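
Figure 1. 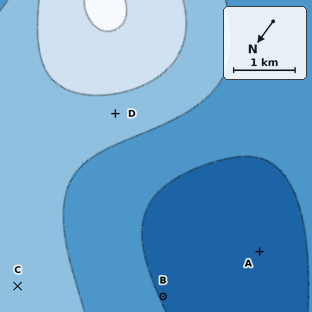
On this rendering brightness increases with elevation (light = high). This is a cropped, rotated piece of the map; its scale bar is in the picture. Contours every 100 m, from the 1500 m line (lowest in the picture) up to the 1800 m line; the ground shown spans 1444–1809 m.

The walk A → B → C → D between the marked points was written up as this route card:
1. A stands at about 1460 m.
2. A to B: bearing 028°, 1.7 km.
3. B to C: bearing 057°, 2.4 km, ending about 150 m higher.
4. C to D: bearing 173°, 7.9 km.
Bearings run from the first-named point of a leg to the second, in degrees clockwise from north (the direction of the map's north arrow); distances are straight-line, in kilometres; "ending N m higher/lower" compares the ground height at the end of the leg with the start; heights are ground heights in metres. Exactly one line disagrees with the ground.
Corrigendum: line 4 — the distance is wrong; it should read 3.2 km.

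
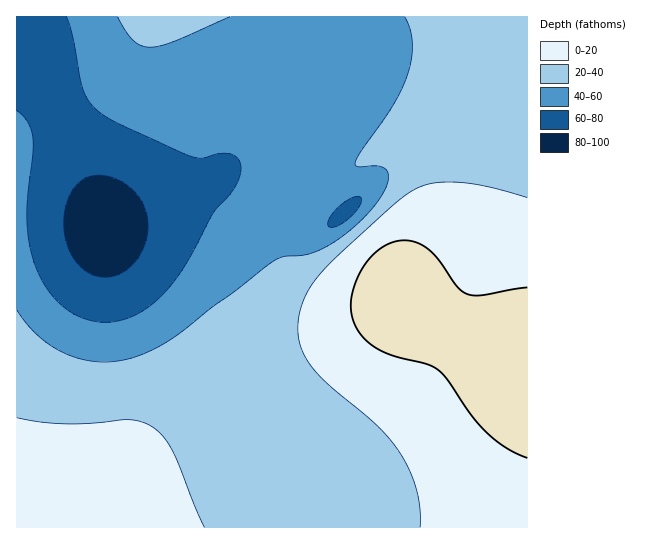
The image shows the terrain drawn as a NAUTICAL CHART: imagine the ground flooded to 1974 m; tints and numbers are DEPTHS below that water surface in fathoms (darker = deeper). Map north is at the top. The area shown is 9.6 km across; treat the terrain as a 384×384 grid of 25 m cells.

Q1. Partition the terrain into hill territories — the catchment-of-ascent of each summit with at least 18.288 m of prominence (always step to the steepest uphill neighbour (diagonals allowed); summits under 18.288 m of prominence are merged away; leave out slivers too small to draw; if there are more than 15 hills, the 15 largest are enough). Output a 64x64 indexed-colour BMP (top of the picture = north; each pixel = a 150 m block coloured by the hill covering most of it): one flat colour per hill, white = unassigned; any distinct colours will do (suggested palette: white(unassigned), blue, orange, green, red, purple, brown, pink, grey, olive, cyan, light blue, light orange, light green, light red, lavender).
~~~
<image width="64" height="64" href="data:image/bmp;base64,Qk12CAAAAAAAAHYAAAAoAAAAQAAAAEAAAAABAAQAAAAAAAAIAAATCwAAEwsAABAAAAAAAAAA////ALR3HwAOf/8ALKAsACgn1gC9Z5QAS1aMAMJ34wB/f38AIr28AM++FwDox64AeLv/AIrfmACWmP8A1bDFACIiIiIiIiIiIiIiIiIiIiIiIiERERERERERERERERERIiIiIiIiIiIiIiIiIiIiIiIiIREREREREREREREREREiIiIiIiIiIiIiIiIiIiIiIiIhERERERERERERERERESIiIiIiIiIiIiIiIiIiIiIiIhERERERERERERERERERIiIiIiIiIiIiIiIiIiIiIiIiEREREREREREREREREREiIiIiIiIiIiIiIiIiIiIiIiERERERERERERERERERESIiIiIiIiIiIiIiIiIiIiIiERERERERERERERERERERIiIiIiIiIiIiIiIiIiIiIiIREREREREREREREREREREiIiIiIiIiIiIiIiIiIiIiIRERERERERERERERERERESIiIiIiIiIiIiIiIiIiIiIhERERERERERERERERERERIiIiIiIiIiIiIiIiIiIiIhEREREREREREREREREREREiIiIiIiIiIiIiIiIiIiIhERERERERERERERERERERESIiIiIiIiIiIiIiIiIiIiERERERERERERERERERERERIiIiIiIiIiIiIiIiIiIiEREREREREREREREREREREREiIiIiIiIiIiIiIiIiIiIRERERERERERERERERERERESIiIiIiIiIiIiIiIiIiIRERERERERERERERERERERERIiIiIiIiIiIiIiIiIiIREREREREREREREREREREREREiIiIiIiIiIiIiIiIiIhERERERERERERERERERERERESIiIiIiIiIiIiIiIiIhERERERERERERERERERERERERIiIiIiIiIiIiIiIiIiEREREREREREREREREREREREREiIiIiIiIiIiIiIiIiERERERERERERERERERERERERESIiIiIiIiIiIiIiIiIRERERERERERERERERERERERERIiIiIiIiIiIiIiIiIREREREREREREREREREREREREREiIiIiIiIiIiIiIiIhERERERERERERERERERERERERESIiIiIiIiIiIiIiIhERERERERERERERERERERERERERIiIiIiIiIiIiIiIiEREREREREREREREREREREREREREiIiIiIiIiIiIiIiERERERERERERERERERERERERERESIiIiIiIiIiIiIiERERERERERERERERERERERERERERIiIiIiIiIiIiIiEREREREREREREREREREREREREREREiIiIiIiIiIiIiERERERERERERERERERERERERERERESIiIiIiIiIiIiERERERERERERERERERERERERERERERIiIiIiIiIiIhEREREREREREREREREREREREREREREREiIiIiIiIiIhERERERERERERERERERERERERERERERESIiIiIiIiIhERERERERERERERERERERERERERERERERIiIiIiIiIhEREREREREREREREREREREREREREREREREiIiIiIiIhERERERERERERERERERERERERERERERERESIiIiIiIhERERERERERERERERERERERERERERERERERIiIiIiIhEREREREREREREREREREREREREREREREREREiIiIiIhERERERERERERERERERERERERERERERERERESIiIRERERERERERERERERERERERERERERERERERERERERERERERERERERERERERERERERERERERERERERERERERERERERERERERERERERERERERERERERERERERERERERERERERERERERERERERERERERERERERERERERERERERERERERERERERERERERERERERERERERERERERERERERERERERERERERERERERERERERERERERERERERERERERERERERERERERERERERERERERERERERERERERERERERERERERERERERERERERERERERERERERERERERERERERERERERERERERERERERERERERERERERERERERERERERERERERERERERERERERERERERERERERERERERERERERERERERERERERERERERERERERERERERERERERERERERERERERERERERERERERERERERERERERERERERERERERERERERERERERERERERERERERERERERERERERERERERERERERERERERERERERERERERERERERERERERERERERERERERERERERERERERERERERERERERERERERERERERERERERERERERERERERERERERERERERERERERERERERERERERERERERERERERERERERERERERERERERERERERERERERERERERERERERERERERERERERERERERERERERERERERERERERERERERERERERERERERERERERERERERERERERERERERERERERERERERERERERERERERERERERERERERERERERERERERERERERERERERERERERERERERERERERERERERERERERERERERERERERERERERERERERERERERERERERERERERERERERERERERERERERERERERERERERERERERERERERERERERERERERERERERERERERERERERERERERERERERERERERERERERERERERERERERERERERERERERER"/>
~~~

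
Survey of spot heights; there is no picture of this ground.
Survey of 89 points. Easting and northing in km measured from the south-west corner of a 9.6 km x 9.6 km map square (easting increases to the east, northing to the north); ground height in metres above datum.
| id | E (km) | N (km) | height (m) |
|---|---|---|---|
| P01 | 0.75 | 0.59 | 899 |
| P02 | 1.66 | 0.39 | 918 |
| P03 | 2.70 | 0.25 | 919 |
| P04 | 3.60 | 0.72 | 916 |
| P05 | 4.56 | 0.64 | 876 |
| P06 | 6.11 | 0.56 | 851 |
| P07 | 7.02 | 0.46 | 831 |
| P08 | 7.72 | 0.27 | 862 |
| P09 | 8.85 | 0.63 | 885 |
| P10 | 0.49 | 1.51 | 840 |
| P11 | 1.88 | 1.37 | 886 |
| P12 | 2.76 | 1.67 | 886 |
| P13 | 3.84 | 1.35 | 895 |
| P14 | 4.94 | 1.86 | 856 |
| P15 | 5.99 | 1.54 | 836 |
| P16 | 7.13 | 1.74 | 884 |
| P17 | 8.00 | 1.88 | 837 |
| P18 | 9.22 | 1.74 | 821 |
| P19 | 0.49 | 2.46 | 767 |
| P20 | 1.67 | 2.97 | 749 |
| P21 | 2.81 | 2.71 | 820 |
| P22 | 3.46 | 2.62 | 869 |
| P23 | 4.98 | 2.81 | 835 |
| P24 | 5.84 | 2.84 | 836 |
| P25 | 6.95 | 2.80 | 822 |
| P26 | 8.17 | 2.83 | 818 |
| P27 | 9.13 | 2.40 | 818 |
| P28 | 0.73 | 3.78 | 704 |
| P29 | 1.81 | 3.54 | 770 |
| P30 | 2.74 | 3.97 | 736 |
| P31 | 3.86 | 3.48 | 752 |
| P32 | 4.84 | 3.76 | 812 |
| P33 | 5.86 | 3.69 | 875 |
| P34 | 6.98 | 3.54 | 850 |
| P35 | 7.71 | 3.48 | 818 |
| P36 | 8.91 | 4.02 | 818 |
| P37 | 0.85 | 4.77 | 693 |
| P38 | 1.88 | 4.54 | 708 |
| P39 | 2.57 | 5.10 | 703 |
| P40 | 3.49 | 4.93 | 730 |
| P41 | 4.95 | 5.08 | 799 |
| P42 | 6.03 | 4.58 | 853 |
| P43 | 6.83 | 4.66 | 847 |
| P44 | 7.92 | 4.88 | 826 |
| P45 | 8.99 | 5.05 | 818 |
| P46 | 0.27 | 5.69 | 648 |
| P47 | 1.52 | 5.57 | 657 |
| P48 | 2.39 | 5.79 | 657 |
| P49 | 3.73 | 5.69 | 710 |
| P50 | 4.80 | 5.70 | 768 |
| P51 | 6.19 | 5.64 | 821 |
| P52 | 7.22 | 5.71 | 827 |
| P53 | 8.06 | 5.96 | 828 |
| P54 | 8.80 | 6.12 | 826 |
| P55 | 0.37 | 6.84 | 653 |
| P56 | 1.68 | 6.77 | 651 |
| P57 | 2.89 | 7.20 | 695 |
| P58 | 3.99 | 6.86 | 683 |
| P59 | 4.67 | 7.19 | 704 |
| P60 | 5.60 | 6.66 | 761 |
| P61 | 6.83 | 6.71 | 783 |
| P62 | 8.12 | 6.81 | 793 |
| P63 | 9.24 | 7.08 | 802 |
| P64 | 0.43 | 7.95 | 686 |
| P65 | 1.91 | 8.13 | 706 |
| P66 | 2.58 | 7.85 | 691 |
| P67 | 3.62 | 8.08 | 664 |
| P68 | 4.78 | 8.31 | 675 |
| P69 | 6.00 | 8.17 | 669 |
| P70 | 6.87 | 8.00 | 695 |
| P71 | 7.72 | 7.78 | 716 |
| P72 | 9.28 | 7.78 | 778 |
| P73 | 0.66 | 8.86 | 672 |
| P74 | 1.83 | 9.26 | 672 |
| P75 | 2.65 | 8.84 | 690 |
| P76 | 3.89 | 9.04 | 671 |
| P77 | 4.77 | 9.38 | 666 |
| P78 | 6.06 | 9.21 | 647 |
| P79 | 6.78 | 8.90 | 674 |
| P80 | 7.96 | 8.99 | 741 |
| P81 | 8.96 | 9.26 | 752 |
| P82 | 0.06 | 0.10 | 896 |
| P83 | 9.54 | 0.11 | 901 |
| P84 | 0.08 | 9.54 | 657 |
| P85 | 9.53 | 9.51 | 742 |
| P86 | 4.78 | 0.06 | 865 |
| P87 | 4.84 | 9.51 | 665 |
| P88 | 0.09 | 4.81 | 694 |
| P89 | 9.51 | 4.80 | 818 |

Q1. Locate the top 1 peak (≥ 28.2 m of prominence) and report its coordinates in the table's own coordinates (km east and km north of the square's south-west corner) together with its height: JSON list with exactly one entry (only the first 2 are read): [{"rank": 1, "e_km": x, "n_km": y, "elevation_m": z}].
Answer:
[{"rank": 1, "e_km": 2.54, "n_km": 0.39, "elevation_m": 920}]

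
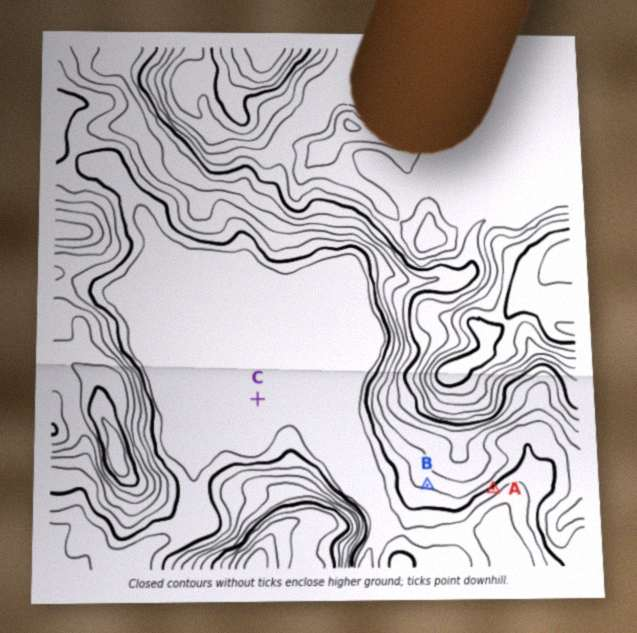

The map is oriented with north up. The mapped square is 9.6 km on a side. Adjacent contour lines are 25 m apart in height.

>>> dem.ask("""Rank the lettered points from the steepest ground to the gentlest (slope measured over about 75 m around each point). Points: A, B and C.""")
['A', 'B', 'C']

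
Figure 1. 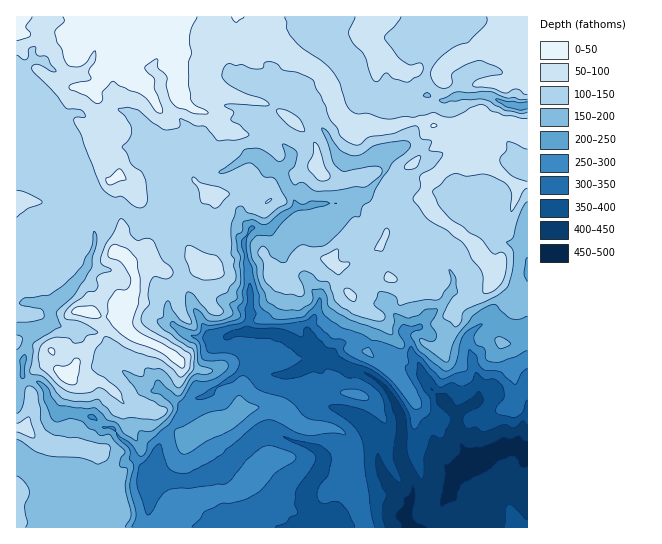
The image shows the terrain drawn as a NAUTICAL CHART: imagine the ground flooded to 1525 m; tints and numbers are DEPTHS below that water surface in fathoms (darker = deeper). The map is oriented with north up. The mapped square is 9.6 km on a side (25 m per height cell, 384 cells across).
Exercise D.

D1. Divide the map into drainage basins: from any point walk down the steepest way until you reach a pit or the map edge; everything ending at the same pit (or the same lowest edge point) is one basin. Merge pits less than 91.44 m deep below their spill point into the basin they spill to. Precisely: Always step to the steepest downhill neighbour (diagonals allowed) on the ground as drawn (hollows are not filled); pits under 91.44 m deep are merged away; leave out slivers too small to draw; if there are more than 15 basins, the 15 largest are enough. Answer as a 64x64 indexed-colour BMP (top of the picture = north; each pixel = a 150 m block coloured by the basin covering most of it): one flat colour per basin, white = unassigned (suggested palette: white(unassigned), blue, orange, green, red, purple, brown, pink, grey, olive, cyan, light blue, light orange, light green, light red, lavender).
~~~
<image width="64" height="64" href="data:image/bmp;base64,Qk12CAAAAAAAAHYAAAAoAAAAQAAAAEAAAAABAAQAAAAAAAAIAAATCwAAEwsAABAAAAAAAAAA////ALR3HwAOf/8ALKAsACgn1gC9Z5QAS1aMAMJ34wB/f38AIr28AM++FwDox64AeLv/AIrfmACWmP8A1bDFABERERERERERERMzMzMzMzMzMzMzMzMRERERERERERERERERERERERERETMzMzMzMzMzMzMzMxEREREREREREREREREREREREREREzMzMzMzMzMzMzMxEREREREREREREREREREREREREREREzMzMzMzMzMzMzERERERERERERERERERERERERERERERERMzMzMzMzMzMRERERERERERERERERERERERERERERERERMzMzMzMzMxEREREREREREREREREREREREREREREREREzMzMzMzMxEREREREREREREREREREREREREREREREREzMzMzMzMzEREREREREREREREREREREREREREREREREzMzMzMzMzMREREREREREREREREREREREREREREREREzMzMzMzMzMxEREREREREREREREREREREREREREREREzMzMzMzMzMzEREREREREREREREREREREREREREREREzMzMzMzMzMzERERERERERERERERERERERERERERERETMzMzMzMxERERERERERERERERERERERERERERERERERETMzMzMRERERERERERERERERERERERERERERERERERERETMzMRERERERERERERERERERERERERERERERERERERERERERERERERERERERERERERERERERERERERERERERERERERERERERERERERERERERERERERERERERERERERERERERERERERERERERERERERERERERERERERERERERERERERERERERERERERERERERERERERERERERERERERERERERERERERERERERERERERERERERERERERERERERERERERERERERERERERERERERERERERERERERERERERERERERERERERERERERERERERERERERERERERERERERERERERERERERERERERERERERERERERERERERERERERERERERERERERERERERERERERERERERERERERERERERERERERERERERERERERERERERERERERERERERERERERERERERERERERERERERERERERERERERERERERERERERERERERERERERERERERERERERERERERERERERERERERERERERERERERERERERERERERERERERERERERERERERERERERERERERERERERERERERERERERERERERERERERERERERERERERERERERERERERERERERERERERERERERERERERERERERERERERERERERERERERERERERERERERERERERERERERERERERERERERERERERERERERERERERERERERERERERERERERERERERERERERERERERERERERERERERERERERERERERERERERERERERERERERERERERERERERERERERERERERERERERERERERERERERERERERERERERERERERERERERERERERERERERERERERERERERERERERERERERERERERERERERERERERERERERERERERERERERERERERERERERERERERERERERERERERERERERERERERERERERERERERERERERERERERERERERERERERERERERERERERERERERERERERERERERERERERERERERERERERERERERERERERERERERERERERERERERERERERERERERERERERERERERERERERERERERERERERERERERERERERERERERERERERERERERERERERERERERERERERERERERERERERERERERERERERERERERERERERERERERERERERERERERERERERERERERERERERERERERERERERERERERERERERERERERERERERERERERERERERERERERERERERERERERERERERERERERERERERERERERERERERERERERERERERERERERERERERERERERERERERERERERERERERERERERERERERERERERERERERERERERERERERERERERERERERERERERERERERERERERERERERERERERERERERERERERERERERERERERERERERERERIiIiIREiIiERERIhERERERERERERERERERERERERERIiIiIiIiIiIiIiIiEREREREREREREREREREREREREREiIiIiIiIiIiIiIiIRERERERERERERERERERERERERESIiIiIiIiIiIiIiIhERERERERERERERERERERERERESIiIiIiIiIiIiIiIiERERERERERERERERERERERERERIiIiIiIiIiIiIiIiIREREREREREREREREREREREREREiIiIiIiIiIiIiIiIRERERERERERERERERERERERERIiIiIiIiIiIiIiIiIhERERERERERERERERERERERESIiIiIiIiIiIiIiIiIiERERERERERERERERERERERESIiIiIiIiIiIiIiIiIREREREREREREREREREREREREiIiIiIiIiIiIiIiIiIhEREREREREREREREREREREREiIiIiIiIiIiIiIiIiIiERERERERERERERERERERERIiIiIiIiIiIiIiIiIiIiIhERERERERERERERERERERIiIiIiIiIiIiIiIiIiIiIiER"/>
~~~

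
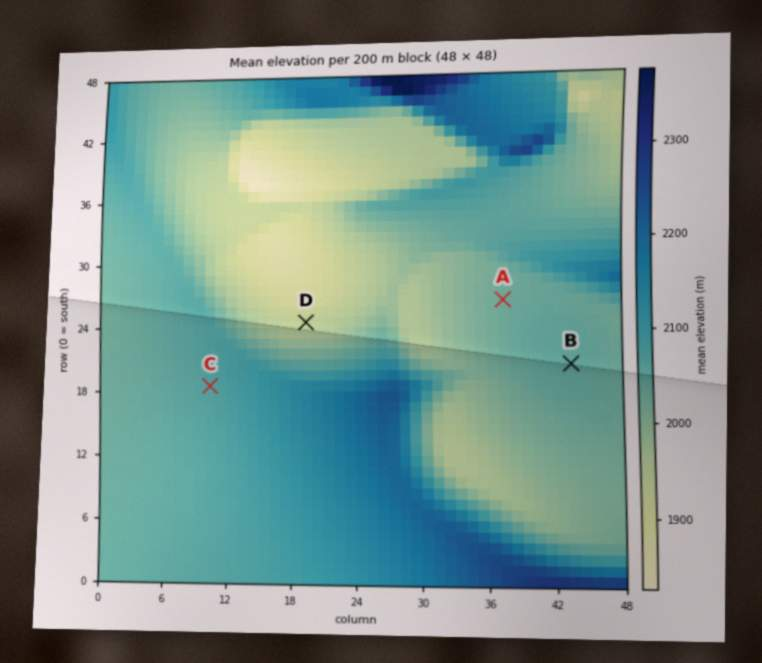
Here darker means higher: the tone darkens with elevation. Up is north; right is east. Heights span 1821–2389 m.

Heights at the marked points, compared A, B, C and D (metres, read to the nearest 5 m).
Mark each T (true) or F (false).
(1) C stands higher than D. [T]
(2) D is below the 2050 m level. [T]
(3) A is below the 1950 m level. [F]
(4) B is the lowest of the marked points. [F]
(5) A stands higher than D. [T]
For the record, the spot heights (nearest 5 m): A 2030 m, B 2045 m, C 2065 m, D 1935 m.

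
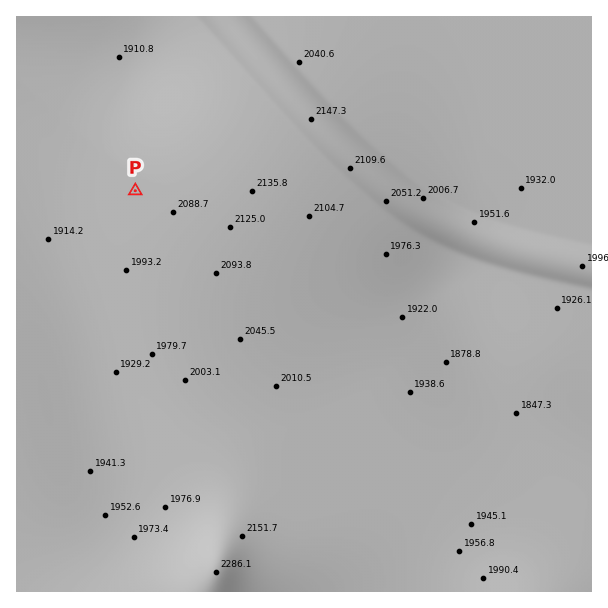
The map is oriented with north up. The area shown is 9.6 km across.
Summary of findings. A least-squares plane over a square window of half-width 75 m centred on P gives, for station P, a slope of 5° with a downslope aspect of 264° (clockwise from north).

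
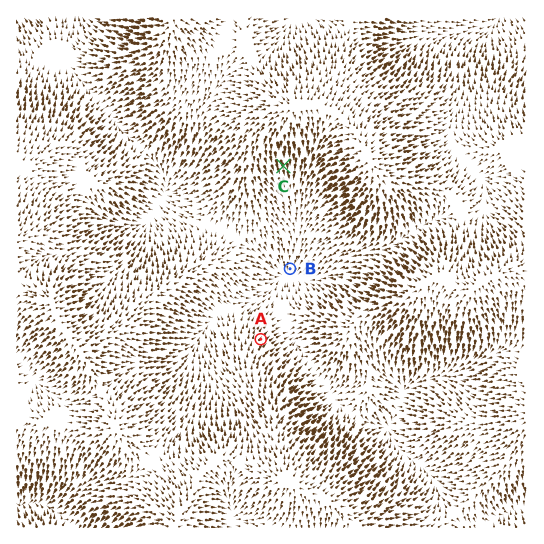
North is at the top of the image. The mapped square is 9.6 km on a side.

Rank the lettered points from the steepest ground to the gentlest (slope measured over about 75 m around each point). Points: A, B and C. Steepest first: C A B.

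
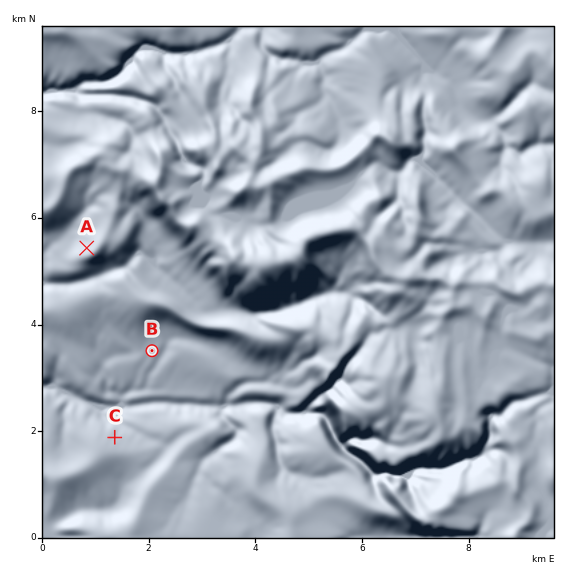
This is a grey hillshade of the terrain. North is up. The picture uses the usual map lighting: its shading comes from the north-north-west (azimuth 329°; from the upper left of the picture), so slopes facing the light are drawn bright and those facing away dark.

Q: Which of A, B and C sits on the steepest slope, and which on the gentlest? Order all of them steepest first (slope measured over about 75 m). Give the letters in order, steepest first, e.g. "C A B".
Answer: A C B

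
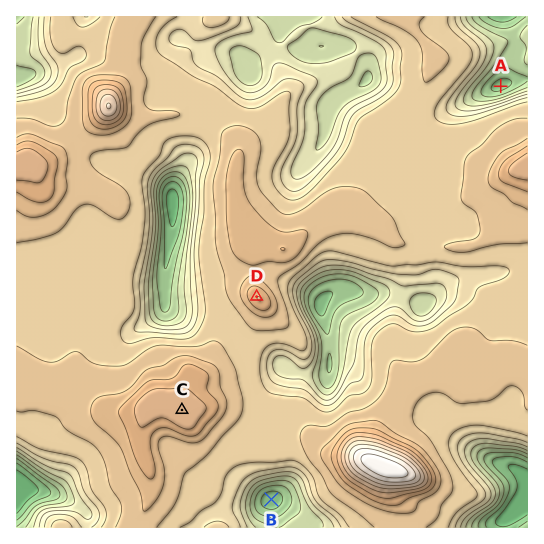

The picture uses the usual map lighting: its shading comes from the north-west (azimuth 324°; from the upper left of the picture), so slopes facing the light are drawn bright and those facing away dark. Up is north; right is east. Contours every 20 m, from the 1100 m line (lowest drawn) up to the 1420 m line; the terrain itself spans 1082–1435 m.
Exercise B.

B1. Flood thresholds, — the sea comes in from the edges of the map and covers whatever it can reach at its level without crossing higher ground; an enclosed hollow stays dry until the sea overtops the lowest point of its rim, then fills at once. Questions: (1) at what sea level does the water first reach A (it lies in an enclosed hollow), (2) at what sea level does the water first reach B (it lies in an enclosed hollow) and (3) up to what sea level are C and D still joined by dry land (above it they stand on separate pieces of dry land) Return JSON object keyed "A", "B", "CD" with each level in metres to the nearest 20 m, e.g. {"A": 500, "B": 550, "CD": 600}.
{"A": 1140, "B": 1160, "CD": 1260}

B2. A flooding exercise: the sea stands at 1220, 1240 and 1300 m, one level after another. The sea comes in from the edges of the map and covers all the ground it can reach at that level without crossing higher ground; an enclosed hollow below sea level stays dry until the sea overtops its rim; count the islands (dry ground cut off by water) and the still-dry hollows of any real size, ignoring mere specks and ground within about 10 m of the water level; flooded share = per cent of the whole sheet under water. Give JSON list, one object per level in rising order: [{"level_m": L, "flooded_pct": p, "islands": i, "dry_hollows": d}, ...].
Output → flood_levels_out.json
[{"level_m": 1220, "flooded_pct": 16, "islands": 0, "dry_hollows": 2}, {"level_m": 1240, "flooded_pct": 21, "islands": 0, "dry_hollows": 2}, {"level_m": 1300, "flooded_pct": 94, "islands": 4, "dry_hollows": 0}]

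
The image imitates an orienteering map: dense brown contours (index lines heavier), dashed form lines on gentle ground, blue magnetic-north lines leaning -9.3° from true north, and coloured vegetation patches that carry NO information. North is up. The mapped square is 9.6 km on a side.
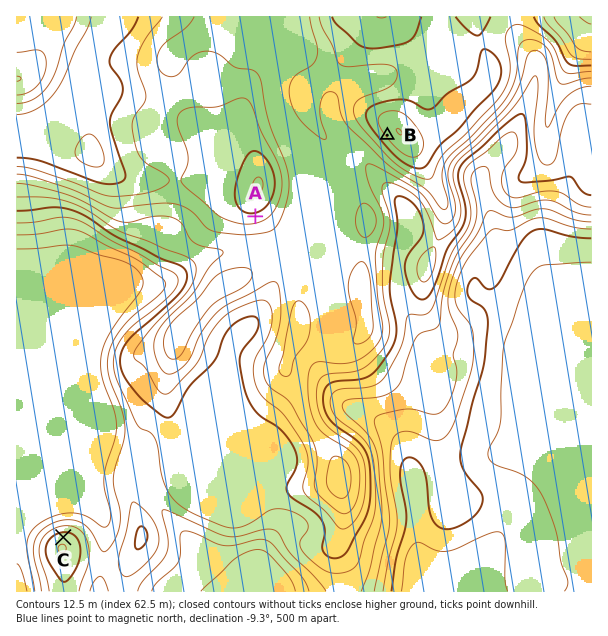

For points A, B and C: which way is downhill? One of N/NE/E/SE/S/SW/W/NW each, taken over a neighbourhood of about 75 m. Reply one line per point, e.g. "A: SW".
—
A: S
B: SW
C: N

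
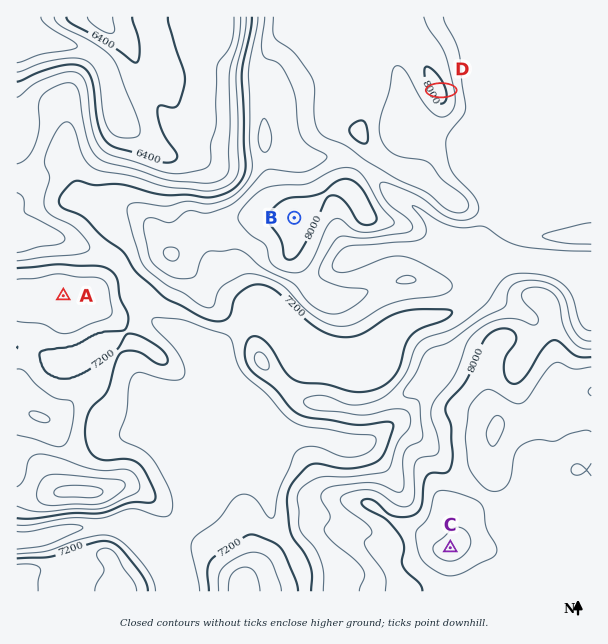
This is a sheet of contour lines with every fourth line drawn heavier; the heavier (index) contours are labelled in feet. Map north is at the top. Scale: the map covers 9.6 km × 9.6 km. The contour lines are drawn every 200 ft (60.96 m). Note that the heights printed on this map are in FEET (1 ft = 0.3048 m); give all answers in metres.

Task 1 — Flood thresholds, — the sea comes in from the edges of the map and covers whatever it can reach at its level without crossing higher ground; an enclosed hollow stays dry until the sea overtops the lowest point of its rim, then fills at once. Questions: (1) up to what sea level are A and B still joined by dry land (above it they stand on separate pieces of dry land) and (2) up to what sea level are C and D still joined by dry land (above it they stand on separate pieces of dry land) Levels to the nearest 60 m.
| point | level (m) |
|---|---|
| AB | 2160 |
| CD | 2220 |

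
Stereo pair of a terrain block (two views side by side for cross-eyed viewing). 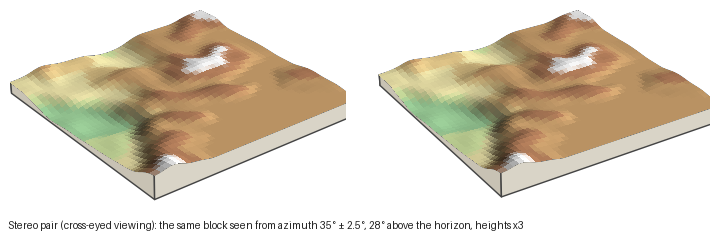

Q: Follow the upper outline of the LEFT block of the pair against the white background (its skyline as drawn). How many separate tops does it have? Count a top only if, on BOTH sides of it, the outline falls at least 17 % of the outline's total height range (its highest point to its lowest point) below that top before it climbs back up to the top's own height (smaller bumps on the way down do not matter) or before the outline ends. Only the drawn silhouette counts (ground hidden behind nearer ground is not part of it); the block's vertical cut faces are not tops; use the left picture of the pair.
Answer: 1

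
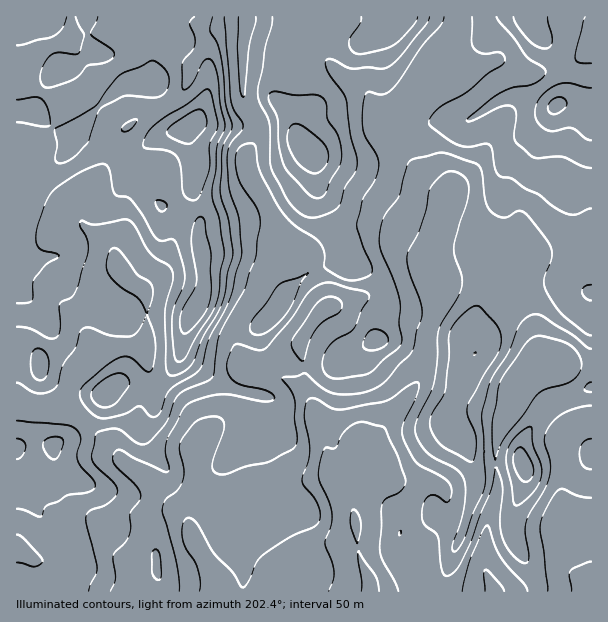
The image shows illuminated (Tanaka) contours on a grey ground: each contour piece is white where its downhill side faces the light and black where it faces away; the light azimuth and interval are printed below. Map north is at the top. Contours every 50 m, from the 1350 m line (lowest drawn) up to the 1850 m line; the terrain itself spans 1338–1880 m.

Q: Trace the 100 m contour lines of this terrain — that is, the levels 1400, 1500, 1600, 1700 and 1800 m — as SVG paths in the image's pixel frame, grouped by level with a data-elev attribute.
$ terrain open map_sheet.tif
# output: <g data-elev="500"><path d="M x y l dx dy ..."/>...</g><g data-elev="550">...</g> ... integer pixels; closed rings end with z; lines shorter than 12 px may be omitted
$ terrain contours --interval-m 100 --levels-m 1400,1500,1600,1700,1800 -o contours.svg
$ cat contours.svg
<g data-elev="1400"><path d="M329 591l4-11 1-8-9-30 6-17 1-10-3-12-10-24 1-16 3-11 3-4 9 0 7-13 5-6 7-5 8-2 22 6 14 28 7 23 0 4-3 6-4 4-13 7-4 9-1 45 18 37"/><path d="M462 591l9-33 12-28 5-4 12 30 8 11 16 17 4 7"/><path d="M548 591l-4-39-4-22 1-8 3-9 10-18 6-6 4 0 15 7 12 2"/></g><g data-elev="1500"><path d="M179 591l-3-28-14-53 3-10 12-10 6-10 1-10-5-21 3-11 10-13 6-5 11-3 9 0 5 3 1 6-11 36-1 6 3 4 4 2 6 0 21-8 20-3 27-14 4-8-3-22 1-20-4-8-9-13 14-2 9-3 21 17 7 3 9 1 15 0 11-3 10-4 9-7 12-15 11-10 4-8 2-15 6-14 0-7-3-12-10-29-2-15 14-28 5-17 4-21 5-7 9-9 6-2 8 2 7 5 4 7-2 16-8 23-5 24 1 9 6 18 1 9-4 13-19 32-2 9 0 24-3 21-3 9-14 27-2 10 3 11 8 12 8 6 22 11 5 5 3 6 2 11-2 15-4 18-7 19 0 8 5-1 6-10 8-25 13-29 0-10-3-60 6-29 5-12 16-24 11-27 10-8 6-2 4 1 32 19 15 13 4 2"/><path d="M514 504l2 2 3-1 12-11 7-9 3-9 0-11-8-19-1-17-2-2-8 4-7 6-6 9-2 7 0 12z"/><path d="M591 382l-4 2-3 5 3 3 4 0"/><path d="M302 361l-10-13-1-4 2-6 25-36 11-5 9 2 4 4-1 7-4 4-13 7-8 8-6 12-5 17z"/></g><g data-elev="1600"><path d="M89 591l7-18 1-6-11-43 0-8 5-6 13-4 6-4 6-6 2-5-4-8-17-16-5-6 0-6 4-21 11-5 10 0 6 3 14 11 6 1 4-1 19-20 8-22 5-6 7-6 26-11 2-6 5-37 25-45 11-30 5-33 0-9-4-11-13-19-5-9-3-17 2-12 5-4 4-2 6-1 3 3 5 25 17 33 16 20 21 13 6 6 4 9 0 14 2 3 13 8 9 3 9 0 11-4 4-3 0-6-9-21-6-22 6-24 12-21 4-15-3-9-10-16-3-8-1-18 3-17 1-3 3-1 9 2 6 0 9-6 29-42 18-20 4-9"/><path d="M17 535l9 6 15 16 2 4-3 3-5 3-18-5"/><path d="M367 350l8 0 9-4 4-5-1-6-9-5-4-1-5 2-3 5-3 8 0 3z"/><path d="M255 335l6 0 6-3 17-15 8-12 9-23 6-7-1-1-24 9-6 5-25 35-1 7z"/><path d="M591 285l-7 2-2 4 3 6 6 3"/><path d="M256 17l-1 7-6 24-4 47-2 2-3-6-1-17-2-27 1-30"/><path d="M472 17l-1 24 3 7 3 3 6 3 18-1 3 3 1 6-4 4-15 9-19 17-29 16-8 11-1 6 19 15 11 5 9 2 17-3 4 1 3 4 3 18 3 8 3 2 12 2 12 10 15 6 11 10 10 6 8 3 6 1 16-7"/></g><g data-elev="1700"><path d="M53 459l3 0 2-3 5-12 0-4-4-3-11 1-5 5 2 9z"/><path d="M17 459l6-4 3-9-3-5-6-2"/><path d="M101 407l9 0 9-7 10-16 0-4-4-5-6-2-8 2-10 6-8 8-2 4 0 5 4 5z"/><path d="M38 380l4 0 3-2 3-6 1-9-1-6-3-5-7-4-3 1-3 4-1 10 1 11z"/><path d="M17 327l13 2 20 10 7-2 3-10-1-22 3-3 9-5 4-4 13-39 0-12-8-15 0-5 3-1 7 3 6 1 30-6 5 2 3 4 16 28 6 5 12 7 4 7 1 9-8 31 1 51 1 9 4 4 6-1 9-5 6-7 11-25 19-35 3-12 2-18 6-19-4-33-7-21-2-11 2-40 9-18 1-6-6-21-3-30-3-21-3-11-7-12 3-13"/><path d="M312 197l6 1 6-3 7-15 8-13 2-8-2-19-3-8-9-13-1-17-3-4-6-3-21 0-18-3-6 0-3 3 0 4 9 20 1 25 4 20 6 9z"/><path d="M591 88l-24-5-12 2-9 6-6 7-4 7-1 8 2 9 9 8 8 1 18-3 13 10 6 2"/><path d="M361 17l-1 6-9 13-2 6 2 8 8 4 23-4 11-5 19-18 6-10"/><path d="M513 17l4 9 11 14 8 6 9 3 5-2 2-6-4-24"/></g><g data-elev="1800"><path d="M183 333l6-2 12-13 6-9 4-12 0-45-5-18-1-13-4-4-3 0-3 4-3 10 0 15 5 35-2 7-11 18-4 9 0 11z"/><path d="M159 210l5 1 3-5-3-5-6-1-3 3z"/><path d="M190 200l7-1 6-10 6-21 1-24 8-18-6-31-2-4-3-2-21 16-19 11-12 9-7 7-5 11 0 3 3 2 21 3 9 5 5 11 2 25 2 5z"/><path d="M57 162l5 1 9-4 16-16 11-30 6-7 21-10 28 2 6-1 5-3 3-5 2-8-1-6-3-5-7-7-6-2-12 6-17 6-8 7-20 27-39 21-2 3 3 13-2 14z"/><path d="M17 122l27 5 4-1 2-3-2-15-7-10-6-1-18 3"/><path d="M17 45l37-9 8-7 5-12"/><path d="M76 17l8 18-4 16-5 3-19-1-7 4-6 9-3 9 1 8 4 4 8 0 18-6 8-6 8-9 18-4 8-5 1-4-2-3-21-15 0-3 7-15"/></g>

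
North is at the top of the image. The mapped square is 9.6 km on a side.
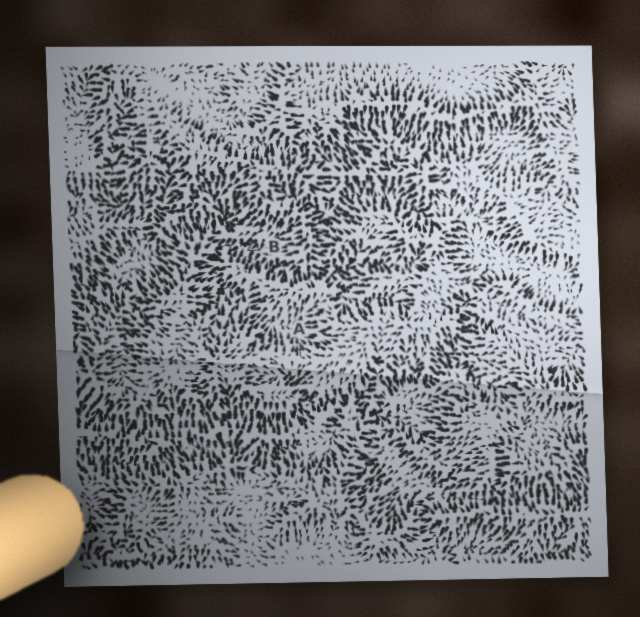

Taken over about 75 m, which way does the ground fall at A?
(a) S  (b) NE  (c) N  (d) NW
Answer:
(c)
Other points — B W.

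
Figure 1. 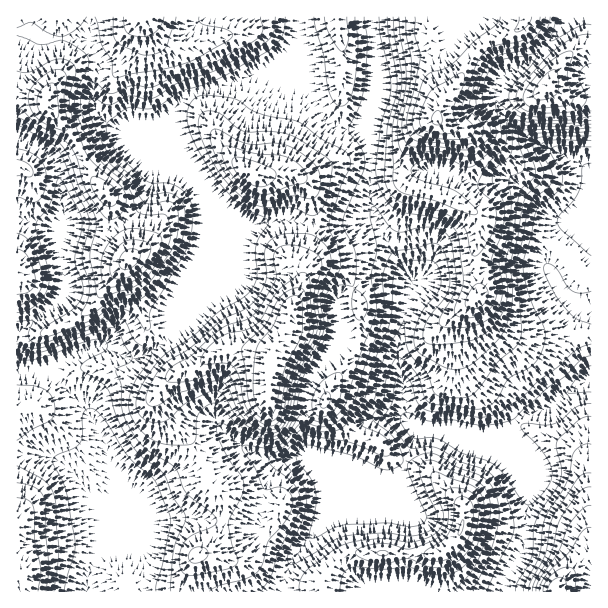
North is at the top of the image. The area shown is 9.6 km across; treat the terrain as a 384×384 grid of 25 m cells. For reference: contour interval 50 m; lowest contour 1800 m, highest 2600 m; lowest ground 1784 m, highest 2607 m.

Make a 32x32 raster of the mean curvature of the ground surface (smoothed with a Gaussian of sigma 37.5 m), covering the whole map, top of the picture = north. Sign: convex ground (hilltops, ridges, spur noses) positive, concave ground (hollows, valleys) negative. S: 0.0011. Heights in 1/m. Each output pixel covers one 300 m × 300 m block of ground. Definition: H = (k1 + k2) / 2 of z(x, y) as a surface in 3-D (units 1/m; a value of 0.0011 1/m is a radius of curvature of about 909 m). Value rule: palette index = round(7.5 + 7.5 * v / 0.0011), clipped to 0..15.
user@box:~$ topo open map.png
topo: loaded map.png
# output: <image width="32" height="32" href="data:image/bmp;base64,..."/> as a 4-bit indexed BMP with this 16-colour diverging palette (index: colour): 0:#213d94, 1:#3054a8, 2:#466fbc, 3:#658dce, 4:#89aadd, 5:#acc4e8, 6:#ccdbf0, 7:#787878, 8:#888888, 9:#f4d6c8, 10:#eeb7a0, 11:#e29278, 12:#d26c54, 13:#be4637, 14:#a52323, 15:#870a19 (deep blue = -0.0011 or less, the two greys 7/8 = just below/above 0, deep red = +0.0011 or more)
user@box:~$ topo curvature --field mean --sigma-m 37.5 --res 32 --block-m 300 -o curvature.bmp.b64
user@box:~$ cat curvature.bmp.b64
<image width="32" height="32" href="data:image/bmp;base64,Qk12AgAAAAAAAHYAAAAoAAAAIAAAACAAAAABAAQAAAAAAAACAAATCwAAEwsAABAAAAAAAAAAlD0hAKhUMAC8b0YAzo1lAN2qiQDoxKwA8NvMAHh4eACIiIgAyNb0AKC37gB4kuIAVGzSADdGvgAjI6UAGQqHAKlVeYaXVWZoqlVVRXZVf/SqZnh1brq7ZKx3ppuHZAe4mHd3dl25eJI53/zP+GYmmqdnd3ZXaHa3NEIyAfpXSKu5Znd2Zmh2vDd3d0P+ZzeqqnZ3dYqqlq1Hd3dM7YVijHdnh1R4mKeWV3dlrohlc2p1eHVpiJljIHVEx7sjV3SZhnh0ipiUFdEWnvQ0Z3d5mYmXVbqHUn7zrFMiVCVVdnuadla9dkKv8Z+ZhKusuWJJd2dmbLlifeIOl2F7qHeXUzRpqkbexmvZBshiiIh3maOJECRkRd6LvlOaU9h4eIiZX/kyq2RLh8zxe3K7d3eIeWFf8ndnRmW/kH6Cat2md3fYQeh2V3ZEn4B7g2OP51Z4yzOvxzZ3Y2fHiGNDerZGeMcpnPxjd2bbunl1Y5yFJoikVbas1Gd2qIhpaYRsuUeHdVKGaMZXY0R2VmdUe8lFd3okvnbnZTdlqGRZi9u6NGeLGf+DdGKvqddznsp2Zop2yg3WJWcp/byplIkiSUfpZnA/gmd1b5aZeKRbY2l5YAMF3UN3dMpHd2VWO///4wNVX/UmRVbIZmdnhhreZ0Lc22+yOlpDZnd3abUWvMQK/tha6FyJlUNWd2nEJcfpA49zdalXmZu5VGdYtCemfiAI1nZmWYh5q8tmWcQ6uFrukJx3l1jMhWeKlGyiObd1WfgW"/>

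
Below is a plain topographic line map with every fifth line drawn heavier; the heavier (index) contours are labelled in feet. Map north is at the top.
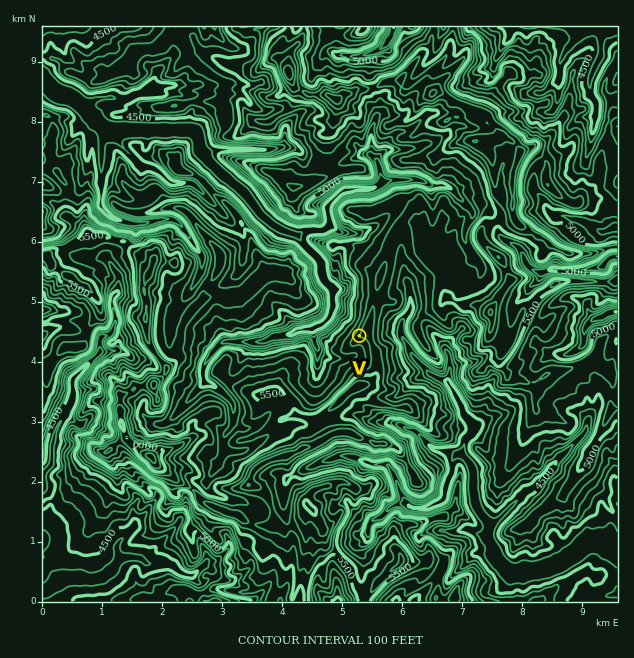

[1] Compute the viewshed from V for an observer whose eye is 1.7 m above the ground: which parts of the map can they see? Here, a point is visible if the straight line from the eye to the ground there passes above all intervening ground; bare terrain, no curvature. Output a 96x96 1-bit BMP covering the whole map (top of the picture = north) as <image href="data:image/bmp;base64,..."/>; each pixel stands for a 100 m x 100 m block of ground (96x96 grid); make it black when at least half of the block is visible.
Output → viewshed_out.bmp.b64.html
<image width="96" height="96" href="data:image/bmp;base64,Qk2+BAAAAAAAAD4AAAAoAAAAYAAAAGAAAAABAAEAAAAAAIAEAAATCwAAEwsAAAIAAAAAAAAA////AAAAAAAAAAAAAAAAAAAAAAAAAAAAAAAAAAAAAAAAAAAAAAAAAAAAAAAAAAAAAAAAAAAAAAAAAAAAAAAAAAAAAAAAAAAAAAAAAAAAAAAAAAAAAAAAAAAAAAAAAAAAAAAAAAAAAAAAAAAAAAAAAAAAAAAAAAAAAAAAAAAAAAAAAAAAAAAAAAAAAAAAAAAAAAAAAAAAAAAAAAAAAAAAAAAAAAAAAAAAAAAAAAAAAAAAAAAAAAAAAAAAAAAAAAAAAAAAAAAAAAAAAAAYAAAAAAAAAAAAAAAgAAAAAAAAAAAAAAAAAAAAAAAAAAAAAAEAAAAAAAAAAAAAAAMAAAAAAAAAAAAAAAYAAAAAAAAAAAAAAB8AMAAAAAAAAAAAAD4AHAAAAAAAAAAAADwAD4AAAAAAAAAAAP8AAeAAAAAAAAAAAf+AADwAAAAAAAAAA/nAABAAAAAAAAAAA8AAAAAAAAAAAAAAB8AAAAAAAAAAAAAABgAAAAAAAAAAAAAABAgAAD4AAAAAAAAABBwAAD8AAAAAAAAAABwAAH+AAAAAAAAAAB4AAP/gAAAAAAAAAB8AP//wAAAAAAAAAD8AL//+AAAAAAAAAD8CP///AAAAAAAAAAcHP/3/AAAAAAAAAA+DPvj/AAAAAAAAAB/DvvgDAAAAAAAAABnj/vgBAAAAAAAAADH7+/jAAAAAAAAAADH//5lwAAAAAAAAAHH9//BsAAAAAAAAAHH5//AkAAAAAAAAAHD7f/gAAAAAAAAAAHD7//4AAAAAAAAAAHB7//4AAAAAAAAAAHA7//8eAAAAAAAAAHAf//8GAAAAAAAAAHAQf/8PAAAAAAAAAHgQP/8PAAAAAAAAAH4ID//vgAAAAAAAAD8EB///AAAAAAAAADMEAH/8AAAAAAAAADMGAA7wAAAAAAAAABMCAAfgAAAAAAAAABAGAA/gAAAAAAAAABAEAB/gAAAAAAAAAAAAADgAAAAAAAAAAAAAAHAAAAAAAAAAAAAAAPAAAAAAAAAAAAAAAfg4AAAAAAAAAAAAA/w+AAAAAAAAAAAAB/A9AAAAAAAAAAAABvAAAAAAAAAAAAAADnwAAAAAAAAAAAAAH/8AAAAAAAAAAAAAP5+AAAAAAAAAAAAAfwPAAAAAAAAAAAAA/AB4AAAAAAAAAAAB4AAAAAAAAAAAAAADgAAAAAAAAAAAAAAAAAHAAAAAAAAAAAAAAAPAAAAAAAAAAAAAAAfgAAAAAAAAAAAAAAfk3AAAAAAAAAAAAAD84AAAAAAAAABAABj+fPAAAAAAAAHAAAD+BgAAAAAAAAeAAAD/BwAAAAAAAA+AAGHhn8QAAAAAAAAAA/////gAAAAAAAAAAf8//uAAAAAAAAAAAOAH8gAAAAAAAQAAAOAA8AAAAAAAB4YAAeAAAAAAAAAAD4IAAGAAAAAAAAAAB4IABgAAAAAAAAAAA/AAAgAAAAAAAAAAAfgAAAAAAAAAAAAAAHgAAAAAAAAAAAAAAAgAAAAAAAAAAAAAAAAAAAAAAAAAAAAAAAAAAAAAAAAAAAA="/>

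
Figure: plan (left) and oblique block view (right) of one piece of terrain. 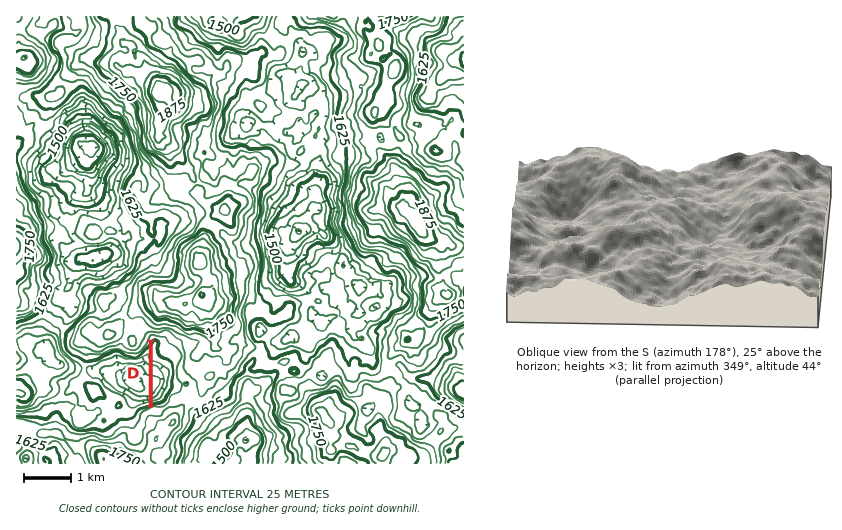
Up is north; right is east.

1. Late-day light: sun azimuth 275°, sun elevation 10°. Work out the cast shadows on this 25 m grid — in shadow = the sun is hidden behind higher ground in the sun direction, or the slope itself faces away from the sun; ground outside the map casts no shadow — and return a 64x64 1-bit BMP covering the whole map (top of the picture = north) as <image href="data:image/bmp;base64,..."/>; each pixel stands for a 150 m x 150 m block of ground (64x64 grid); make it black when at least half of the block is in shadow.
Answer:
<image width="64" height="64" href="data:image/bmp;base64,Qk0+AgAAAAAAAD4AAAAoAAAAQAAAAEAAAAABAAEAAAAAAAACAAATCwAAEwsAAAIAAAAAAAAA////AAAAAADAAAPwAAIEXsAAA/IABgQeAAEH8gAAAAwAAAf6AAABwAAAA/4AAADAAYAB/QABjgAAAAHxAAHGAAAAAMOAAOcDAAAAAYAABwcAAQABgAMGDwAAAAGAAwAfAAoAA8ADAA8AAAADgAEADwAAAAGAAAAOAAAAAcAAADwACGAAwAAAKoAMcACgAAAiAABwAGAAAB8AASAA4gAADwABAATyAAAHAAAAD/AAAAd4AAAH+MAABz4AAAv4gAAB3gAAD/wAAAPfAAAP/gAAA98AAAf/AQABf4AAB/8AAAB/wAAHfwQAAH/gAB//AAAA//gAH/+AAAD/8AAfv4AAAf/AAB6/gAAAf4AAGP/AAAI/gAAB/+AAPz8AAAH/4AA/PwAAAf/gAD9/AAAA/+AAP38AAAB/4AA+/wAAAH/AAH7+AAAAP8AAc/4AACA/wABx/wAAID+gACD/wAAwPiAAgP/gAOACAADAP/AB4AIAAPAf8AH+AAAA4B/wA/8AAADAB+AD/4AAAYADwAf/wQABgAPAAf/AAAWAA8AA/8AAAeADwAD/wAAB8AGAAf/CAAPwAQAB/4AAAfgAAAH8GAAD/AAAAeAcAAP/AAABwBgAAf8AAAEIgAAB/wAAABgBgAH+AAAxAAAAA/wAADCAAAAD+AAAALAAAAOOAAAH8AAAAI8AAAPwAAAATw=="/>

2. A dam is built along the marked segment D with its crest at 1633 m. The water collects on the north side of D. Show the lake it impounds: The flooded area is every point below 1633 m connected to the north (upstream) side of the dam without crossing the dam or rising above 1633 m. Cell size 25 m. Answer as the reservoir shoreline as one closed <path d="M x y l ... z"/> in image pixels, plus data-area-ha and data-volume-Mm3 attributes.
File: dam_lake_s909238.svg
<path d="M155 338l-2 1 0 65 6 0 5-1 3-3 1-4 7-7-3-8 3-20-4-4-7 0-4-3 0-7 2-4-7-5z" data-area-ha="49" data-volume-Mm3="17.65"/>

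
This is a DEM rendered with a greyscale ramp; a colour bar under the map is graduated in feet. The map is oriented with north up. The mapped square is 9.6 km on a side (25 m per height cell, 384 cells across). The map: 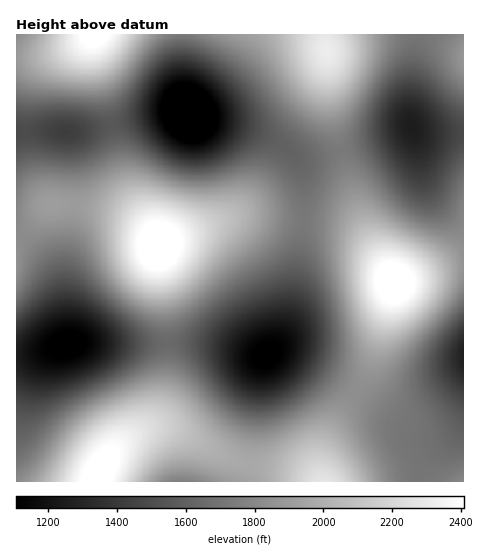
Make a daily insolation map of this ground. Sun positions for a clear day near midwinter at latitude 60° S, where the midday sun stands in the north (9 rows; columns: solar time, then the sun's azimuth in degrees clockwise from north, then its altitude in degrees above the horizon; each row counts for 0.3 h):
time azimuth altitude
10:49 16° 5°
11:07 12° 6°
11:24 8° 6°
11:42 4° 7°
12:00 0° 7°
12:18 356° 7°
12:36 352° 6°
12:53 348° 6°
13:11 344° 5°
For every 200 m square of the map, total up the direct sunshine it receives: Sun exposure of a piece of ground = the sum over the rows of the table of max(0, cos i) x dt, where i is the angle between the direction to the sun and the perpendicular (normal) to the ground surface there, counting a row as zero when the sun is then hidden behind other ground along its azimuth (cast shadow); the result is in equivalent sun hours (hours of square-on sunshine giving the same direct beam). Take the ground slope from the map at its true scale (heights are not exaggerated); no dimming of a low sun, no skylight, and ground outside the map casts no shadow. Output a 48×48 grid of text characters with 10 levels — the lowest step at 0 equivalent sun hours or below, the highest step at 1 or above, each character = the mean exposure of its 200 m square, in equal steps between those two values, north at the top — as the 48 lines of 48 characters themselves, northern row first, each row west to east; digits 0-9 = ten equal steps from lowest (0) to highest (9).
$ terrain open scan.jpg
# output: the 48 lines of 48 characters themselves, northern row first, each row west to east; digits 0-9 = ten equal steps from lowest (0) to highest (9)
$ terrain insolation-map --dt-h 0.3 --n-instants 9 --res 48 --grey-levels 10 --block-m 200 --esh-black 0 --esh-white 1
444433221000000000000000011222233344333222222334
333321100000000000000000001112222333222211112233
222110000000000000000000000111122222211100111222
110000000000000000000000000111111111100000001111
000000000000000000000000000000000000000000000000
000000000000000000000000000000000000000000000000
000000000000000000000000000000000000000000000000
000000000000000000000000111000000000000000000000
000000000000111000000001111100000000011111111100
100000000001233210000122222110000000111222221111
221000000023344443223344433211000001122333322222
333210000234456666656665544321111112233333333333
455443224455667778887776654432111223334444443344
556655566666677889998877655433222233444544444444
556666666666678899998877665443333334445554444444
455566555556677889998877655444333334445555444444
444455444455667888888776554444333334445555544444
333333334445567788877665444433333334445555554443
322222223344566777766544333333333334455566655443
221111122334455666654433222222333334455666666543
221111112233445555443322111222222334456677776543
221000111223344443332111111111222233456677777654
221000011122233322211100000111122233456677777654
211000001111111111110000000011111223345667776543
211000000000000000000000000000111122344556665443
110000000000000000000000000000011112233444444332
100000000000000000000000000000001111222233322211
000000000000000000000000000000001111111111111000
000000000000000000000000000000001111110000000000
000000000000000000000000000000001111100000000000
000000000000000000000000000000011111100000000000
000000000000000000000000000000112211100000000000
000000000000000000011110000011222221100000000000
111122222211000001222111111122333322100000000000
222333433333222233332222222233444332210000000011
444455555554455654444333333445554433210000001222
555566777776776666555544445556655443211100112233
556667788888777666665555566666665543221111222334
556677888888776666666666777777665543221122223344
555667888887766555556667777777665543222222233344
455667778777655444455667777777665543322222233334
445566777766543333345566777776665543322222233333
444556666654432222234455666666555544333222223333
444556665543321111123345555555555544433332222333
445555555433210000012233444444445554443333223333
455555544332100000001122333344444555444333333334
455554443221000000000011222333344455444333233344
455444332210000000000001112223334444443332223344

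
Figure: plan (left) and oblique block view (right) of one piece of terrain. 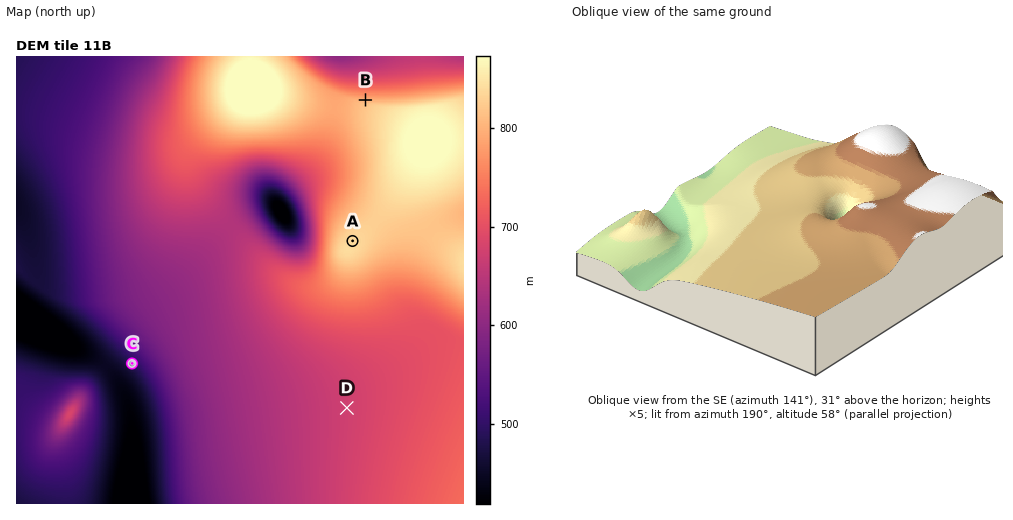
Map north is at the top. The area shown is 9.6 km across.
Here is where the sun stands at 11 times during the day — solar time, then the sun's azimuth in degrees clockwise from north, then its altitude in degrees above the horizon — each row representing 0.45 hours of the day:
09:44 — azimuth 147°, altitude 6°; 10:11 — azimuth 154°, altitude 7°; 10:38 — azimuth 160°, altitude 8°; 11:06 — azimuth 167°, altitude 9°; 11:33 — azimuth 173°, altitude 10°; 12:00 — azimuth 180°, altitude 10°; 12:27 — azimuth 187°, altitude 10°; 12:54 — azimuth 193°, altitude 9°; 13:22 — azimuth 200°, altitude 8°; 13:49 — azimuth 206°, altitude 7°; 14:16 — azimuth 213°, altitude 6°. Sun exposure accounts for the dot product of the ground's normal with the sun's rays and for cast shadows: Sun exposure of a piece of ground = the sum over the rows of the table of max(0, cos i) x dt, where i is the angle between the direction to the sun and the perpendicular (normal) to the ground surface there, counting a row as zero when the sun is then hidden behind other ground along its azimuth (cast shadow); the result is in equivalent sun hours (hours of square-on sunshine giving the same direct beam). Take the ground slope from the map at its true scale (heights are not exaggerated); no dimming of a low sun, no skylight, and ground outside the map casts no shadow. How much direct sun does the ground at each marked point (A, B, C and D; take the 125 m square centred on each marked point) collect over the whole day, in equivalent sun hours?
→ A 0.6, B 0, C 1.2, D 0.7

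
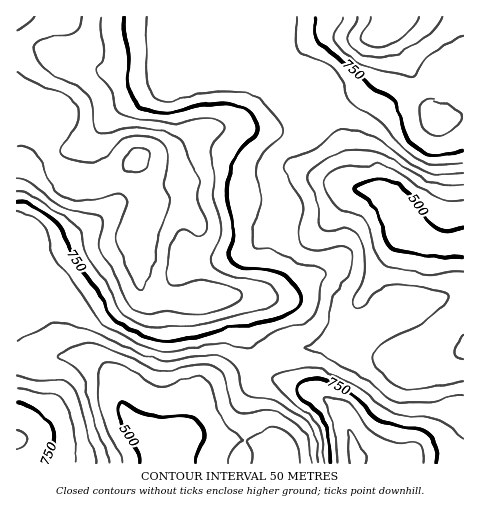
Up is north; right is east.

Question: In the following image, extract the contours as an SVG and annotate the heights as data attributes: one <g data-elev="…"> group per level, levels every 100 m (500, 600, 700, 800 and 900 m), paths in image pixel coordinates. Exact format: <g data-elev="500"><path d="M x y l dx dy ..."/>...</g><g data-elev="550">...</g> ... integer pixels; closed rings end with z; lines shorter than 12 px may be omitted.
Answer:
<g data-elev="500"><path d="M140 463l-2-12-14-22-5-10-1-12 2-5 4 0 13 9 11 4 35 1 9 2 5 3 5 7 2 7-8 20 0 8"/><path d="M463 257l-31 0-34-6-6-3-6-7-7-23-4-9-7-8-12-9-2-4 5-3 17-6 7-1 7 2 8 5 10 8 19 26 10 9 10 3 16-3"/></g><g data-elev="600"><path d="M109 463l-1-9-12-27-13-50-7-8-18-12 0-2 5-4 13-5 13-2 13 2 57 25 10 0 31-6 8 0 7 2 6 4 4 6 4 25 7 9 8 2 19-3 9 0 14 7 15 10 7 13 3 23"/><path d="M463 382l-10 1-25 5-24 1-12-5-11-12-7-14 0-4 3-6 15-11 33-16 18-16 4-6 1-4-2-2-6-2-36-6-12 0-9 2-7 4-14 16-4 1-3-1-1-7 9-17 2-11 0-15-3-14-5-9-7-4-7-1-16 2-6-2-2-5-1-20-9-19-1-7 1-5 4-5 19-12 12-4 23-2 10 2 9 3 31 20 14 7 14 3 18-1"/></g><g data-elev="700"><path d="M76 463l1-7-5-33-4-13-5-10-4-4-6-2-36-5"/><path d="M463 438l-15-12-13-6-12-4-23-2-14-5-28-21-35-18-15-2-31 6-4 5 3 7 16 16 20 15 6 8 4 14 2 24"/><path d="M17 212l7 0 7 3 13 12 4 7 3 15 3 8 44 62 17 12 33 17 13 3 12 1 50-9 26 5 26-16 30-9 9-7 4-9 3-20 5-14-1-3-4-2-24-6-24-12-17-2-4-4 3-20 6-24-5-24 1-11 6-12 19-17 1-5-2-6-21-24-8-6-9-3-13-1-15 1-46 8-8-1-7-3-5-8-3-14 0-57"/><path d="M297 17l-2 23 4 10 6 5 18 7 11 7 7 9 7 18 4 7 27 18 27 30 13 9 12 5 11 0 21-3"/></g><g data-elev="800"><path d="M424 463l-1-11-5-7-6-2-16 0-19-8-9-7-11-17-7-7-11-6-13-2-2 3 7 18 4 16 2 30"/><path d="M17 450l7-4 3-6-3-6-7-4"/><path d="M17 191l8 1 8 4 45 31 2 4 3 14 4 10 20 29 11 24 9 9 16 9 14 2 46-4 62-15 9-4 4-5 1-3-1-5-9-8-10-4-34-6-9-5-4-6 0-6 8-16 2-11-8-31 1-25-4-22 2-7 11-14 0-6-6-4-9-2-10 0-19 4-11 0-37-5-13-5-3-4-6-19-14-19 8-18-2-36"/><path d="M433 136l8-1 11-5 8-7 2-6-4-6-8-6-15-5-8-2-3 2-3 5 0 15 4 11z"/><path d="M342 17l-8 19 3 7 7 9 12 9 16 8 37 8 3 0 4-2 8-14 7-7 21-13 11-4"/></g><g data-elev="900"><path d="M17 146l10 1 8 6 7 9 11 25 6 7 7 4 8 3 9 1 12-2 21-5 5 0 4 2 1 7-8 26-1 13 17 41 5 5 5-2 8-17 6-32 11-34 0-8-6-13 5-23 0-7-2-6-5-5-8-4-9-2-10 0-12 5-14 15-7 4-19 1-16-3-5-4-1-4 13-18 3-8 2-12-2-9-9-8-26-10-24-12"/><path d="M17 30l11-6 7-7"/><path d="M371 17l-1 5-8 13 0 5 6 6 10 1 12-2 11-6 12-12 5-10"/></g>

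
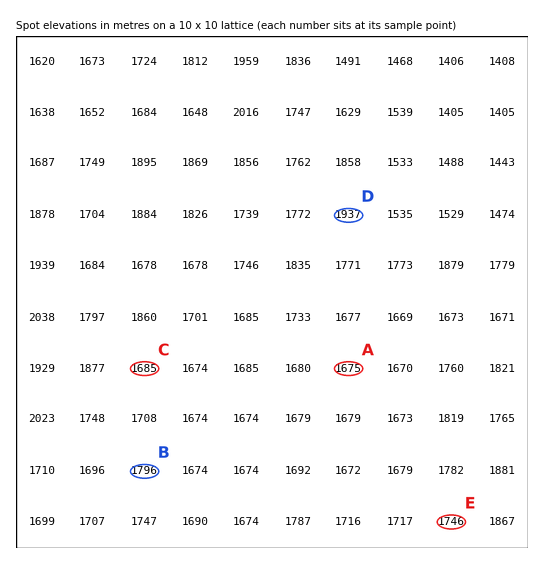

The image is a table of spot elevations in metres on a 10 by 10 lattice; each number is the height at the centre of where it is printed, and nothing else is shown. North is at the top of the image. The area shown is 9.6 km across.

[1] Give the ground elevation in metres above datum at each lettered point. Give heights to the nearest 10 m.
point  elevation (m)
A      1680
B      1800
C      1690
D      1940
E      1750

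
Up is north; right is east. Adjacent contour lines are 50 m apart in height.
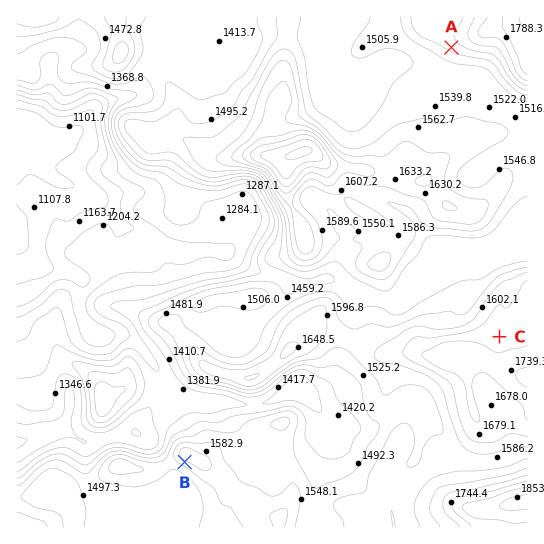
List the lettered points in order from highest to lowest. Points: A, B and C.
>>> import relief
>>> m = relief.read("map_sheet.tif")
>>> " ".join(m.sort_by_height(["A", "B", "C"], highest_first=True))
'C A B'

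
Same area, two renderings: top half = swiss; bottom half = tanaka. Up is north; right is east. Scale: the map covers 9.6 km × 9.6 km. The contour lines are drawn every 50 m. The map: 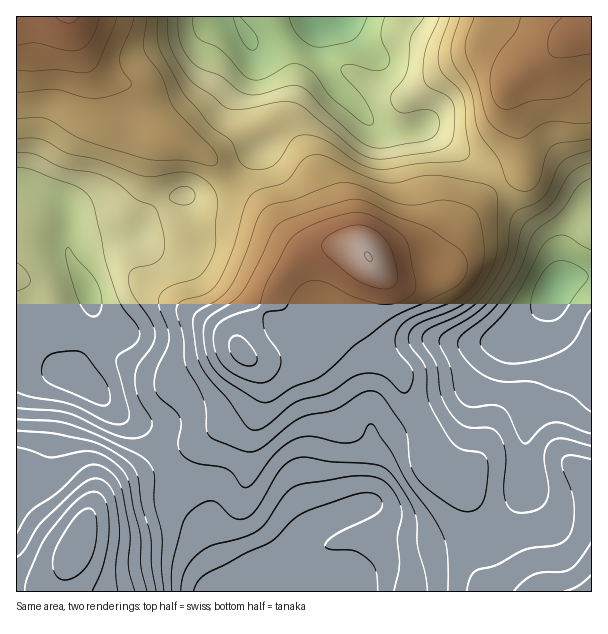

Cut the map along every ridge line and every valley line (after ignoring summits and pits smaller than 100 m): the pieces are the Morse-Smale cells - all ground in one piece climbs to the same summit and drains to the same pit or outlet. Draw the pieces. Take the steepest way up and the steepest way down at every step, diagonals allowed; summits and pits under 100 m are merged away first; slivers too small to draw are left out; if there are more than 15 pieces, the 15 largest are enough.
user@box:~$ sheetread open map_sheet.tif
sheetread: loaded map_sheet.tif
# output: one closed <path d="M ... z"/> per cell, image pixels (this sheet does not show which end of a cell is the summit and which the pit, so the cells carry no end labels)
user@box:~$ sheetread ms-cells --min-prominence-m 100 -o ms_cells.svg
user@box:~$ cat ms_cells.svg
<path d="M342 246l-19 1-9 3-9 4-17 18-20 31-20 20-8 15 1 13 15 15 3 8 0 16-3 8-16 17-36 23-34 29 17 34 23 30 6 21 12 24 2 16 124 0 13-26 10-8 40-6 32-11 22-3 3-2-2-20-6-25-5-5-21-11-10-10-3-9-1-24-20-36-6-24-28-24-16-22-2-8 0-9 18-46-5-9-7-6z"/><path d="M233 182l-11 10-12 4-27-2-21 8-14 13-8 13-6 7-26 1-27 6-13 6 4 13 18 32 4 21-4 21-14 30 0 10 20 16 20 21 27 16 8 9 19 29 34-28 36-23 13-13 6-12 0-16-3-8-16-18 1-15 27-30 20-31 17-18 17-6-14 0-12-6-44-44z"/><path d="M501 187l-9 5-18 17-12 16-14 26-13 15-25 8-20 2-7-4-11-10-18 47 0 9 2 8 11 16 35 33 4 21 20 36 1 24 3 9 10 10 21 11 5 5 4 16 4 29 14-1 13-7 11-15 10-21 2-10 0-39 4-24 20-36 0-15-10-29-2-13 12-29 11-18 0-10-6-20-31-31z"/><path d="M330 16l-18 0-15 3-22 7-25 13 4 23-2 12-12 22-4 15 6 18 16 21-8 8-16 25 18 15 44 44 7 5 53 0 9 5 18 20 7 4 12 0 30-8 10-8 20-35 12-16 26-24-17-19-57-39-33 5-13-4-8-4-16-19-22-19-10-20-4-33 4-12z"/><path d="M21 184l-5 1 0 406 43 1 3-17 16-29 8-28 12-20 7-6 18-11 39-11 7-5-18-28-8-9-27-16-20-21-20-16 0-10 18-45-3-23-23-43-1-39-3-8-14-11z"/><path d="M69 16l-53 1 0 166 28 10 13 7 7 7 3 8 0 31 4 1 10-5 27-6 26-1 6-7 8-13 14-13 21-8 27 2 17-8 5-6-23-25-50-25-9-10-16-30-6-7-21-7-15-12-13-21z"/><path d="M591 16l-259 0-10 8 0 36 4 14 8 12 19 16 19 22 8 4 13 4 33-5 57 39 20 20 13-10 8-9-6-42-8-27 1-15 10-10 21-12 25-21 24-6z"/><path d="M236 16l-166 1 9 28 13 21 15 12 21 7 6 7 16 30 9 10 50 25 24 25 25-32-16-21-6-18 4-15 13-27 1-15-2-12z"/><path d="M549 296l-13 30 2 13 10 29 0 15-20 36-4 24 0 39-2 10-10 21-11 15-13 7-13 2 6 36 5 9 11 10 95-1 0-193-18-20-18-33-6-18z"/><path d="M170 466l-17 8-30 7-18 11-7 6-12 20-8 28-16 29-2 10 0 7 169-1 0-10-13-29-6-21-23-30z"/><path d="M591 34l-24 6-25 21-21 12-11 13 0 12 8 27 6 42-8 9-16 10 22 32 31 31 5 12 2 17 6-38 12-21 14-15z"/><path d="M591 205l-13 14-12 21-4 18 0 15-12 24 0 30 6 18 18 33 17 19z"/><path d="M474 536l-25 5-32 11-40 6-10 8-12 25 140 1-9-10-5-9z"/><path d="M311 16l-75 1 8 15 7 6 24-12z"/>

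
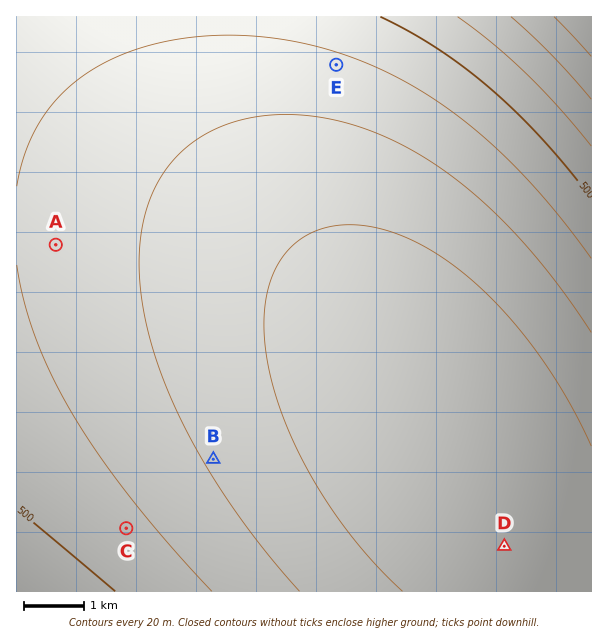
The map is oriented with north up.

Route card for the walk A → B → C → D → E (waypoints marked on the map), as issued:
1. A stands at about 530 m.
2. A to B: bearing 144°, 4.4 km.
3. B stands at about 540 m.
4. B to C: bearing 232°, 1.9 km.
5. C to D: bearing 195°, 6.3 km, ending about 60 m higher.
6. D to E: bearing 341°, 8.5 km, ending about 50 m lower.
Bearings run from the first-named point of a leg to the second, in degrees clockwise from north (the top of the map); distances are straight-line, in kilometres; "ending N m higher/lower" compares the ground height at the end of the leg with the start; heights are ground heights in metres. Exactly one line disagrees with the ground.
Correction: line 5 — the bearing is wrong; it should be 093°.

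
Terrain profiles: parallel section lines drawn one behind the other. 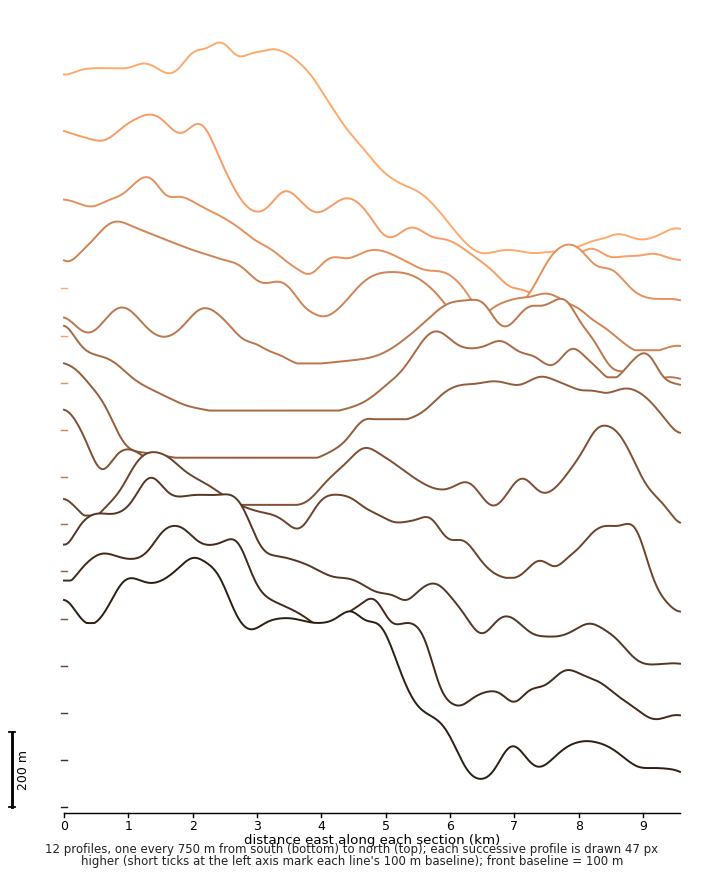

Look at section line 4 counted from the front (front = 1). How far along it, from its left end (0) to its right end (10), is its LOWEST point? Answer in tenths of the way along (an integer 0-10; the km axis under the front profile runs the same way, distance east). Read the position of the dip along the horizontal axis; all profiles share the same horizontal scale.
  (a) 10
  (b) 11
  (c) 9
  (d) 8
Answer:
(a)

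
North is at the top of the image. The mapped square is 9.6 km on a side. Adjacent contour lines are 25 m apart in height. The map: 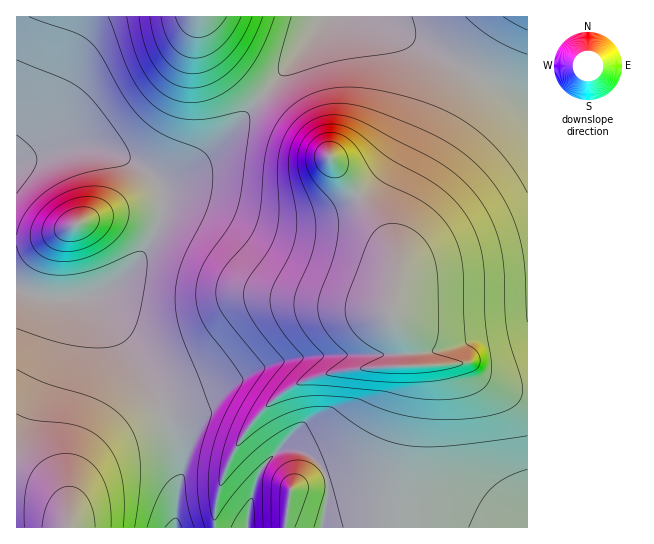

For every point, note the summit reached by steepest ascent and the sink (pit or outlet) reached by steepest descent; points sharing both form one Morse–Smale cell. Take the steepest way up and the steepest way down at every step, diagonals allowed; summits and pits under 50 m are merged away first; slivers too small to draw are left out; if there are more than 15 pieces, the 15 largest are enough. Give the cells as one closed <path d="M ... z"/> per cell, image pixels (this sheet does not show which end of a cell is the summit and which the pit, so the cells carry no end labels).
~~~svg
<path d="M365 16l-39 0-45 58-64 73-38 28-18 8-5-1 5 12 0 20-6 20-11 19-27 30-15 9-15 5 13 10 35 51 17 29 15 34 13 45 0 19-4 18 1 25 351-1 0-421-126-71z"/><path d="M325 16l-308 0-1 146 39-13 30-2 32 8 26 14 15 14 11-3 30-19 29-26 67-77z"/><path d="M18 289l-2 1 0 237 159 1 5-62-19-59-26-49-31-45-13-14-45 0-17-4z"/><path d="M85 147l-30 2-39 14 0 126 9 4 21 6 23 1 12-1 21-7 15-9 19-20 19-29 6-20 0-20-5-12-13-13-26-14z"/><path d="M527 16l-162 1 37 18 125 70z"/>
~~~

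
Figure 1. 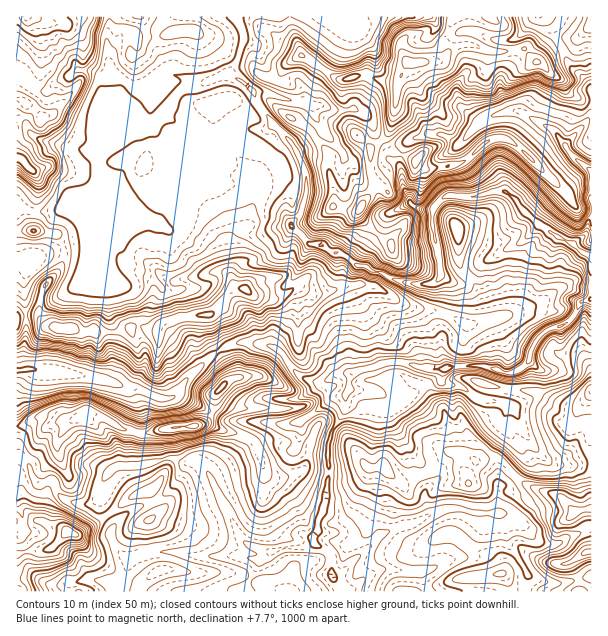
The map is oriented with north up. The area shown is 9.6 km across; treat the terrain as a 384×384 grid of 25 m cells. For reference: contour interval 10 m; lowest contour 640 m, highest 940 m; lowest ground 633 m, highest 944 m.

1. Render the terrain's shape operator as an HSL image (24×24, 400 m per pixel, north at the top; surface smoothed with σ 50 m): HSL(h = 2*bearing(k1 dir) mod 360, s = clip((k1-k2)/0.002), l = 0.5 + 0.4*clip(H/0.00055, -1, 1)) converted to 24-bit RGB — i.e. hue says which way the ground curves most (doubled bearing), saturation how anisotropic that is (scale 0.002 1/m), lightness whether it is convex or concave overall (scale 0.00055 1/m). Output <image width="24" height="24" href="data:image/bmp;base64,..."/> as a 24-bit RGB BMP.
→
<image width="24" height="24" href="data:image/bmp;base64,Qk32BgAAAAAAADYAAAAoAAAAGAAAABgAAAABABgAAAAAAMAGAAATCwAAEwsAAAAAAAAAAAAAtn5KZFwuSoo/h35QbYOHonyMbW6Yc4qjdICbcY2Wf36VkomCiZJscVV4aIh3dJxvk2hjVlWVunrCiW63f6+TdD10pIk4TqA6sXvI3rzaJZMkX8S7d1JhZHlNiolWgHlZgoRghHlgY3NLiJxgqGiPglybY4uIi4GTk4GUa4FpYnlRaoVenGBvTInEjIbg5anpSVWBd4jH1uH1Qht5mVquuZWya5mRfYmPgY2PglZwhpZ1aopoUHiQmX10kXx3Zn9eYIVkm4ighZWacHtzeYVsTSs/zp1VOnQnU5y4ir9BQCkQeT5vZkq6jLVNs4StbHmBeF56jWeOt7WYc41+QXl8mWhpf3FmjmxrfqVqXnE9ZVo5bYBKdkxqW4GYdb2ItKDahG5Rdyk0wd68Q1xuZ5mKyp3MU7NzhG+Hb2B5dG6Ps7KQoIinSXySelKTqZ6Pe5+ilnymb2erpKHId4S1VZishNDfdrXPkEtWeU9rzMiCiX9IYUs1TE8nMjwTcmkXRE0saGRXaINikL2LaFZ9w0lpW0GTlsbAmqC4imCNjXePfp+SkKG6dNbQVzE7bVdAio5bblWkvcaFpVaio4TOmLfx2tD74c/8rLP5Md/ae87GoFhuSFmK34yOJtzWaIikiU1/sHy0joWhiKN/SbNLaz9Mc1F0paONeJeJPWLc4Nbu1dPw1ev2bT2vKm0fY28Z9wc+zl0rSoglLXzWNrTqTe2VPyp2hWlYUmpTS31OypqfjdCucThpeFhcX3SMp5CtmnqBW3tJL0kZbnMaNhsNSyofdUMeIV4kK5+v9dbmnVnEM9qZLO+GZTAhTWCBpXeiinmJbKCbNbZm4xx0p83rl6Tpk6HUXnOp0Iy1bWEtRD0hUD0efpkpd0RdwvKWapqtETgnKpUqsJ/bzIGXbQ0zYat1aXZLZoE7c4QnkJEkXT4ZfbIDSjoCaHUHHEEBiJREZ7NWoTrrqJ3bwNrsk6DmjrHQb5rNt317hUFiO2EmN0AUPy4as8+GeGSfZlp/noqhi6O1eGuUZHaUs7Gahn2ctqeKATMlHemt0pWwUmfofNrAh3LHhU64jorBcW7D07Diyr/r4MLkeTufWLl7X6pwkIJkZ3B8f5KAhWdvhKOrgJG3jZ+0lYSjn5Cmz57RG/VVAJJvTzea3rVGUVs3bWtQU11Ai4lGX2UySEwnvmRUtrnjiHm+dmW1hpGzf4G/oa/Xn+7wbm4DemwpeEA9d5eFloKWg4qk0Y2kBz5+R3RW24tqUlyHfn1/d3SEeqCOY3mTgYK5hsTDs6RgT4i9MmbR3MHgsCF+MwsAtTIAu/HeDhZet9mOQmNTiJdzj45rcp5ofinGrWtNWrCCa2WRfX+AdoKBg4Z2a3p3cn1meYZgjpFZmJhjtTArMRQCVy8UfMDAyOzLlrxmEwcs5Oe/XHiAV5loWrNnbTofOgoAX8hfj0xyhGd6f4B/fX9/gH56eX5+dIF3gIV4mYSCp49oBgkt9dbwe5PYf+13EEMU+eDSAAk63ezur4i/YJuOVhUwcSdFUv/4j083P49UcHpyfoB+f3l9goN+fIF/e4J+fYB5g315mX+HW5a9GWFtWb5565yw2PrMWQUAATIILzADOFQNUBcoWi1Jye/XAFr/n/Xrj4rbWWeKfHiCdnaFgpKBgX+Cen59f4B7f4aCiYGCsFSyJqHEX6Bdt5xOvz9Pl3Dq0qv/2dL5PYdzIhMouvLSptvDfAhOu6hiXEMfVV9veX6AeoSDjHh3hX+DhHyEe4WDgIaBhZeMVBhMg9CEgjRpj9iSpT9DK8tl6CssDV5d/8z6jtP5md3CgC9K1EbQqj9j3bzCNGtneHp9f398fIB2hHl7gnt6g4R5got4dyZem+ziSGisd8vAnTqF44aGSJR+ZIs2Xri7G00Xo35Ecjs5iz5XN5FGeK+upGt52GWpTmdtfnp5hIV/b4N/eo6UkoqaaGedraAfj4U0WTM7mZEyNUw4yN+Gq0GahLVPWyAwtp5KNFEVQEomjHgzL8GVhWtojKJg15c4MUhsjmtsbYRtgXVygH9naHtUpzKji5rVn0ttY8bJy932uLTutWfUuoiau4eyNnWr2KuvnlvdZlLn0frrfiGEg2pnoo59uItpNWyXfp2VmHmTb3F8i46DhpOVSpSETGZzvMnobcrLREEuVl4kzUiKgr99uXq4nW62frO4Voa+s9vMhSx2poWncZiqd3qZvrWbLUGhjGqYcZyCcYSfcaR0kXB/aVaDa6J2hrZCbElPfHFzWW5wII046m4nph5Uo45qnlljW8RVZGQveFqAsXaE"/>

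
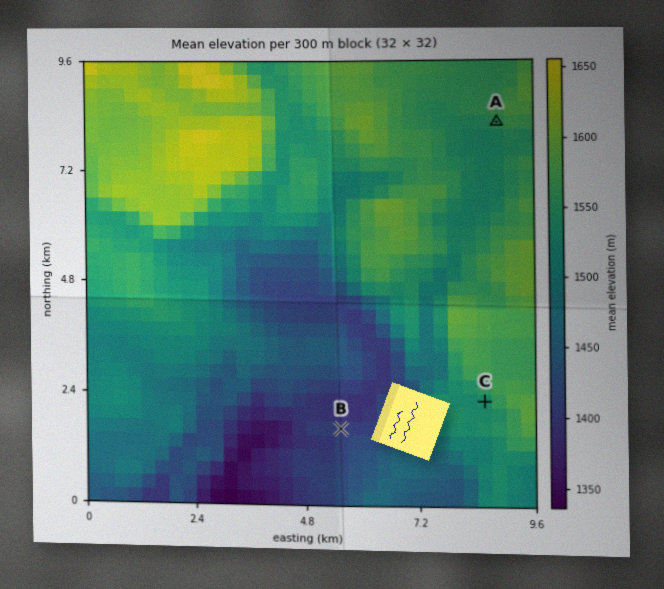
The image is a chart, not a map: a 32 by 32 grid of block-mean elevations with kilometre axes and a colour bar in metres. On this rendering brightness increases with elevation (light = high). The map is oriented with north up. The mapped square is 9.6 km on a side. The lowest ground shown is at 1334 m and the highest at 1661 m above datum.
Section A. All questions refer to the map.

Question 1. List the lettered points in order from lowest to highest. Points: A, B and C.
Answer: B C A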